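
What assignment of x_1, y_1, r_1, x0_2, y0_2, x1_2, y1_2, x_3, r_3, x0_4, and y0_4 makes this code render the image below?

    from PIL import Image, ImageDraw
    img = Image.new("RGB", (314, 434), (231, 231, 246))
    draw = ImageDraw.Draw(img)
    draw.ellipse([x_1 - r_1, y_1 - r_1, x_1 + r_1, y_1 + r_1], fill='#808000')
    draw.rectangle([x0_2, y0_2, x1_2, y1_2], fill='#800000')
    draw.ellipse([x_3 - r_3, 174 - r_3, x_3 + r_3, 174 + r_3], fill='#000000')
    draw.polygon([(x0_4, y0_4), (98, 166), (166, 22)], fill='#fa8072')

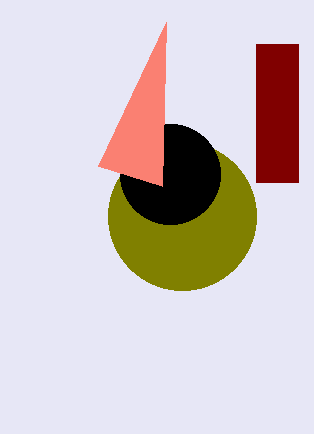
x_1 = 182; y_1 = 216; r_1 = 74; x0_2 = 256; y0_2 = 44; x1_2 = 298; y1_2 = 182; x_3 = 170; r_3 = 50; x0_4 = 162; y0_4 = 186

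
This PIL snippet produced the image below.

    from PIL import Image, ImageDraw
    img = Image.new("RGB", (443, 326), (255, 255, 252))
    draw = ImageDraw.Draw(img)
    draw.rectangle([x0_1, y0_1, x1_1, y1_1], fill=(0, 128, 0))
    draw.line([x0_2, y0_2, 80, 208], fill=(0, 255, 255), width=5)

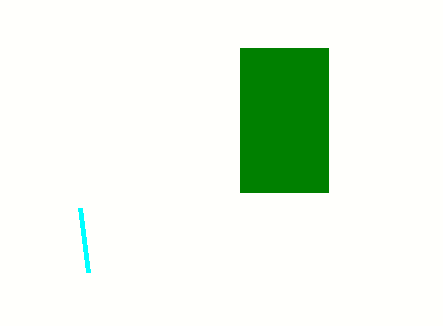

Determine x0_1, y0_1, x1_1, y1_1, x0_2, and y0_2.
x0_1 = 240, y0_1 = 48, x1_1 = 328, y1_1 = 192, x0_2 = 88, y0_2 = 272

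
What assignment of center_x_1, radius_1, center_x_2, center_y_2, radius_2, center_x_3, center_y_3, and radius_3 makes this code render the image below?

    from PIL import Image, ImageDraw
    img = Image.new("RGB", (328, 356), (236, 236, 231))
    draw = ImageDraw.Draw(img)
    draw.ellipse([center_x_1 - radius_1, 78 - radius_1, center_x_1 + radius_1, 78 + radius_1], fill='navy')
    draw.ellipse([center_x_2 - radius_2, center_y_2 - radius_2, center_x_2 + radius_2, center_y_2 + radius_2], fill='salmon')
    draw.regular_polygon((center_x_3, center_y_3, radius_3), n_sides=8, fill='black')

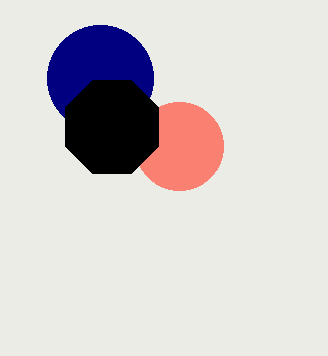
center_x_1 = 100, radius_1 = 53, center_x_2 = 179, center_y_2 = 146, radius_2 = 44, center_x_3 = 112, center_y_3 = 127, radius_3 = 50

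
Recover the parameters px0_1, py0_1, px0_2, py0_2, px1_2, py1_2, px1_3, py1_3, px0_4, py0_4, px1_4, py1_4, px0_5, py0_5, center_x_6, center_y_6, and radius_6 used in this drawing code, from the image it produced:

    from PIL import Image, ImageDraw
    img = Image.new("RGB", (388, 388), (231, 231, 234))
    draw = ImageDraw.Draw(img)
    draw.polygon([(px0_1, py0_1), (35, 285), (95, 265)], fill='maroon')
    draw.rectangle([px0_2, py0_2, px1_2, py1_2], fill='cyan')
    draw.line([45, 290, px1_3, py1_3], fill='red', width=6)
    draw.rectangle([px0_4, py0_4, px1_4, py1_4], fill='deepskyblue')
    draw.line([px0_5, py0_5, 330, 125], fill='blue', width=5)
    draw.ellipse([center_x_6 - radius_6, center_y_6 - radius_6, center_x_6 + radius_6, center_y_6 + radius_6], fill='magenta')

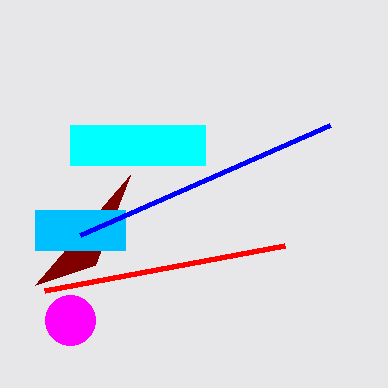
px0_1 = 130
py0_1 = 175
px0_2 = 70
py0_2 = 125
px1_2 = 205
py1_2 = 165
px1_3 = 285
py1_3 = 245
px0_4 = 35
py0_4 = 210
px1_4 = 125
py1_4 = 250
px0_5 = 80
py0_5 = 235
center_x_6 = 70
center_y_6 = 320
radius_6 = 25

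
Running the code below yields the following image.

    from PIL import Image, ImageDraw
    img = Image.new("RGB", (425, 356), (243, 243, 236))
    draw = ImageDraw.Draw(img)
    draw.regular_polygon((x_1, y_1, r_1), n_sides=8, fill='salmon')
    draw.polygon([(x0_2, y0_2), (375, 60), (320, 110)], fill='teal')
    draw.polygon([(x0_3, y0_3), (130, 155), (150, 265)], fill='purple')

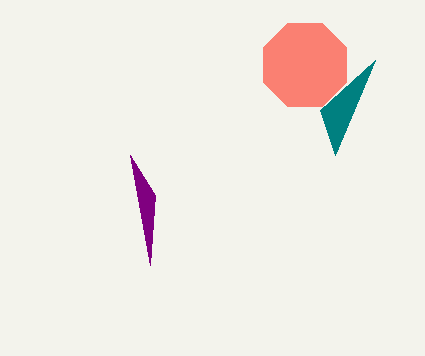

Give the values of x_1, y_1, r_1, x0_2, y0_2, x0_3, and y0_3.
x_1 = 305, y_1 = 65, r_1 = 45, x0_2 = 335, y0_2 = 155, x0_3 = 155, y0_3 = 195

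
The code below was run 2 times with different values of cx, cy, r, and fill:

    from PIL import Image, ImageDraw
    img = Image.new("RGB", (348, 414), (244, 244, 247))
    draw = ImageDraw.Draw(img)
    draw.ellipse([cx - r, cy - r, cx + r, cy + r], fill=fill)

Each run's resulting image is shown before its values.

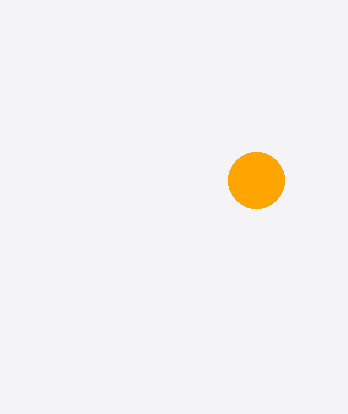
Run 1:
cx = 256; cy = 180; r = 28; fill = 'orange'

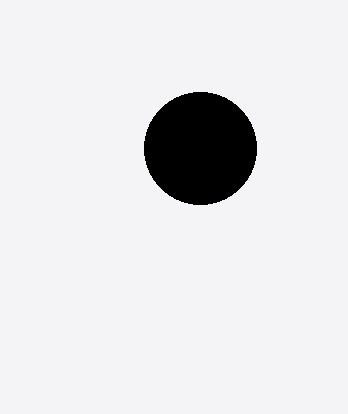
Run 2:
cx = 200
cy = 148
r = 56
fill = 'black'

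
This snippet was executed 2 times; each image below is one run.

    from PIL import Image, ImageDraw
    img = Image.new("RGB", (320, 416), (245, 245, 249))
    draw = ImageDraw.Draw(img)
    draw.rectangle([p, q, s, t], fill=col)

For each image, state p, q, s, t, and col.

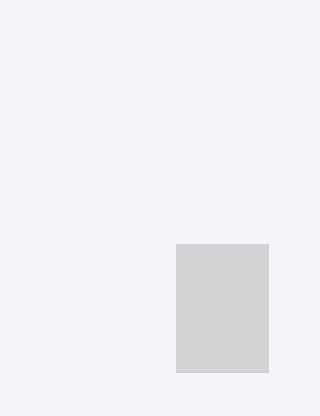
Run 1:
p = 176; q = 244; s = 268; t = 372; col = 'lightgray'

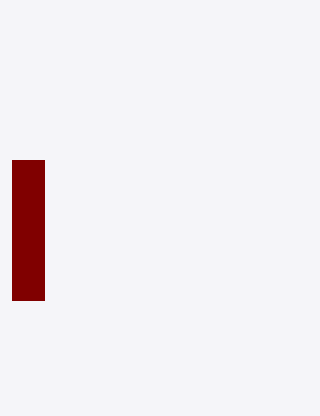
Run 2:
p = 12, q = 160, s = 44, t = 300, col = 'maroon'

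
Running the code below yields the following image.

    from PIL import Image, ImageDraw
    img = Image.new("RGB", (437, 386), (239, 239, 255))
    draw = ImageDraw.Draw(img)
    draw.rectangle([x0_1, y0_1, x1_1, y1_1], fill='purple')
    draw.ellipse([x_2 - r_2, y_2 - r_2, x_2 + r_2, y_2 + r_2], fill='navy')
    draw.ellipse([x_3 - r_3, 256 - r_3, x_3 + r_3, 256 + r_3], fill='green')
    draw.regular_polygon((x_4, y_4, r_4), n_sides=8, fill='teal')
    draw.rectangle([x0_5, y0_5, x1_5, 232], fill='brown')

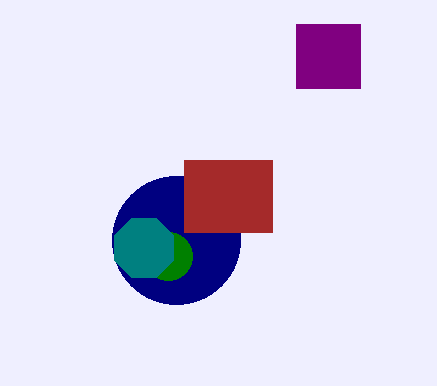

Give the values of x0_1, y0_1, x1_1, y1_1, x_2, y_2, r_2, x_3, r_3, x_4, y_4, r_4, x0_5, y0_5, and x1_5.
x0_1 = 296, y0_1 = 24, x1_1 = 360, y1_1 = 88, x_2 = 176, y_2 = 240, r_2 = 64, x_3 = 168, r_3 = 24, x_4 = 144, y_4 = 248, r_4 = 32, x0_5 = 184, y0_5 = 160, x1_5 = 272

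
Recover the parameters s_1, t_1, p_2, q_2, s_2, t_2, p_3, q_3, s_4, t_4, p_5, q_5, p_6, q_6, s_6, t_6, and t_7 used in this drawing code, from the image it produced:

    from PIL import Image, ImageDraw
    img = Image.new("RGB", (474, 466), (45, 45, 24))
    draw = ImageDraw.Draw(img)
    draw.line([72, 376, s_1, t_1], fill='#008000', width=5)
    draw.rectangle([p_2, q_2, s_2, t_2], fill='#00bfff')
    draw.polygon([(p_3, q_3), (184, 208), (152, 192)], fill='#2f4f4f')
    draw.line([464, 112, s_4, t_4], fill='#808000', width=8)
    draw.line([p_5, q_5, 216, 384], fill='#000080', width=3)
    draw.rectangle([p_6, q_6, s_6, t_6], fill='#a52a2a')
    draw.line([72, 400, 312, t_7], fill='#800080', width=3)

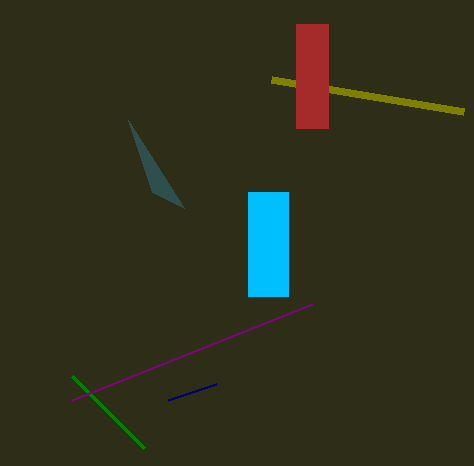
s_1 = 144; t_1 = 448; p_2 = 248; q_2 = 192; s_2 = 288; t_2 = 296; p_3 = 128; q_3 = 120; s_4 = 272; t_4 = 80; p_5 = 168; q_5 = 400; p_6 = 296; q_6 = 24; s_6 = 328; t_6 = 128; t_7 = 304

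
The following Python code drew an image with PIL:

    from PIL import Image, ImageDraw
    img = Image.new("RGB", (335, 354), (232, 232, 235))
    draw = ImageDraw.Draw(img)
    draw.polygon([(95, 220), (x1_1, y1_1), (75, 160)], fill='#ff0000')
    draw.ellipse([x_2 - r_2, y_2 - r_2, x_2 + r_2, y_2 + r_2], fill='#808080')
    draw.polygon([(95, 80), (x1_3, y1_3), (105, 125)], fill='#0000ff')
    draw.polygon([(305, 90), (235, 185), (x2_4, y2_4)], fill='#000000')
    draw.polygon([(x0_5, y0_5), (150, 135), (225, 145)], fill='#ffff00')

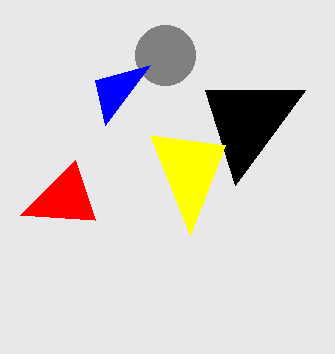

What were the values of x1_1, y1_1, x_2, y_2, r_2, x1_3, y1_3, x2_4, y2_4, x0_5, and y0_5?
x1_1 = 20; y1_1 = 215; x_2 = 165; y_2 = 55; r_2 = 30; x1_3 = 150; y1_3 = 65; x2_4 = 205; y2_4 = 90; x0_5 = 190; y0_5 = 235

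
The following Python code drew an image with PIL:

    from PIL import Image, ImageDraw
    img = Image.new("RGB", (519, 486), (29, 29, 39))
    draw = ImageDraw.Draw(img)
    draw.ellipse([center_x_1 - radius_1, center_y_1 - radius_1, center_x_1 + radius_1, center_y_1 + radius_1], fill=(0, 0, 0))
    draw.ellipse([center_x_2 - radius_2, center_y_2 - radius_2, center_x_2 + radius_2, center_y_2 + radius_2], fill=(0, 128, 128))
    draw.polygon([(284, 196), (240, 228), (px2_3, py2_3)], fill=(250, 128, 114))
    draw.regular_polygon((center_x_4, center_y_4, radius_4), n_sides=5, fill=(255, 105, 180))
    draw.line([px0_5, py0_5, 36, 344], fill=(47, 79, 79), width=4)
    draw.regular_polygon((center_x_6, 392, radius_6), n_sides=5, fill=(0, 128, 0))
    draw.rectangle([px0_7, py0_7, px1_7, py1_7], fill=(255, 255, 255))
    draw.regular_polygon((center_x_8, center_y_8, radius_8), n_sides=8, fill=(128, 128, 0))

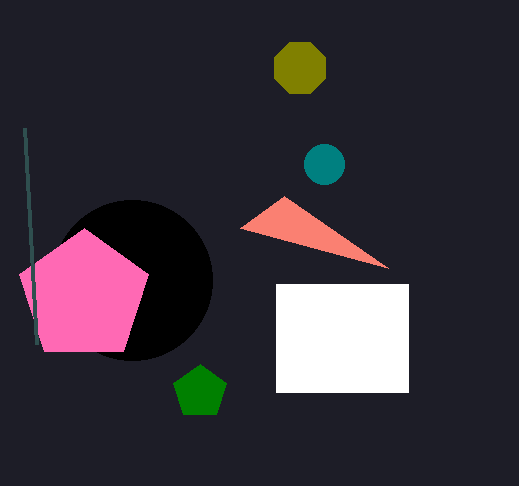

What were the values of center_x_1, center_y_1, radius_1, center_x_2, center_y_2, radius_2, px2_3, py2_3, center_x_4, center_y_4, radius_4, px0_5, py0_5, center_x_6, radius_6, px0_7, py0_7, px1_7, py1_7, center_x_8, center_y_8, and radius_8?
center_x_1 = 132, center_y_1 = 280, radius_1 = 80, center_x_2 = 324, center_y_2 = 164, radius_2 = 20, px2_3 = 388, py2_3 = 268, center_x_4 = 84, center_y_4 = 296, radius_4 = 68, px0_5 = 24, py0_5 = 128, center_x_6 = 200, radius_6 = 28, px0_7 = 276, py0_7 = 284, px1_7 = 408, py1_7 = 392, center_x_8 = 300, center_y_8 = 68, radius_8 = 28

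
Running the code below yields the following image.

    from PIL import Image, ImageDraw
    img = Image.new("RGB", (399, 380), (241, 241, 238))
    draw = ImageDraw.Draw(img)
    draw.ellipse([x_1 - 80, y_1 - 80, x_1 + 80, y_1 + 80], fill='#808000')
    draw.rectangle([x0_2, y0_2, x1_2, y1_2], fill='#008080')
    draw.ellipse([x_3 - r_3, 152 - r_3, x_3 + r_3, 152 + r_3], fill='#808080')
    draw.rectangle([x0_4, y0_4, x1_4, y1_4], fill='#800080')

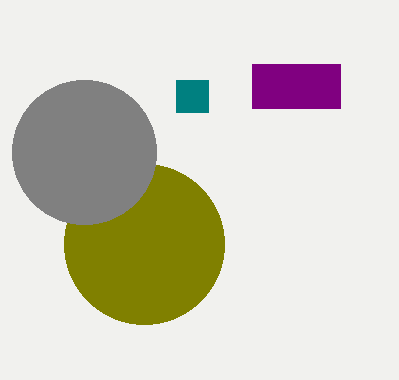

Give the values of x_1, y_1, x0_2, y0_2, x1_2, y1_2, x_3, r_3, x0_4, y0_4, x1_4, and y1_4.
x_1 = 144
y_1 = 244
x0_2 = 176
y0_2 = 80
x1_2 = 208
y1_2 = 112
x_3 = 84
r_3 = 72
x0_4 = 252
y0_4 = 64
x1_4 = 340
y1_4 = 108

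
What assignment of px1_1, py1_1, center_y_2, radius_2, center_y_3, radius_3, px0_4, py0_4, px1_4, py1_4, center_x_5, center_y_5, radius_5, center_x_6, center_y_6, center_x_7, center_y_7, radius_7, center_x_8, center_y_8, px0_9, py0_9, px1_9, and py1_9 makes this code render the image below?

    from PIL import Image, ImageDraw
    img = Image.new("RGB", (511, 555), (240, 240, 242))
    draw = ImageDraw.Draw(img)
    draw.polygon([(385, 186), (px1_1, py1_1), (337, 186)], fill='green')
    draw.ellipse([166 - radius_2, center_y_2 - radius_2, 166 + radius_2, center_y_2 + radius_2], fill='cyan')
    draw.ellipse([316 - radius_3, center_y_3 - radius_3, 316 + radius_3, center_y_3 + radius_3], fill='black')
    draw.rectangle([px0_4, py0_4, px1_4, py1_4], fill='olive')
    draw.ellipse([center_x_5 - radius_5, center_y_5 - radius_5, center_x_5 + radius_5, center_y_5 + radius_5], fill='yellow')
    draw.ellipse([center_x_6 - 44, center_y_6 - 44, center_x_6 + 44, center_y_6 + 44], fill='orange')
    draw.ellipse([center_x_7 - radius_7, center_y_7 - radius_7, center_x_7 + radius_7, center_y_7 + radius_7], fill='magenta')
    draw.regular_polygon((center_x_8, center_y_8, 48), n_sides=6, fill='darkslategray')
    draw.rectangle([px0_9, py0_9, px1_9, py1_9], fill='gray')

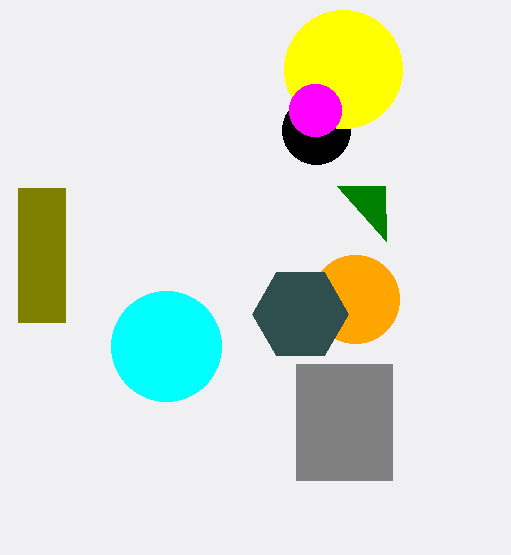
px1_1 = 386; py1_1 = 241; center_y_2 = 346; radius_2 = 55; center_y_3 = 130; radius_3 = 34; px0_4 = 18; py0_4 = 188; px1_4 = 65; py1_4 = 322; center_x_5 = 343; center_y_5 = 69; radius_5 = 59; center_x_6 = 355; center_y_6 = 299; center_x_7 = 315; center_y_7 = 110; radius_7 = 26; center_x_8 = 300; center_y_8 = 314; px0_9 = 296; py0_9 = 364; px1_9 = 392; py1_9 = 480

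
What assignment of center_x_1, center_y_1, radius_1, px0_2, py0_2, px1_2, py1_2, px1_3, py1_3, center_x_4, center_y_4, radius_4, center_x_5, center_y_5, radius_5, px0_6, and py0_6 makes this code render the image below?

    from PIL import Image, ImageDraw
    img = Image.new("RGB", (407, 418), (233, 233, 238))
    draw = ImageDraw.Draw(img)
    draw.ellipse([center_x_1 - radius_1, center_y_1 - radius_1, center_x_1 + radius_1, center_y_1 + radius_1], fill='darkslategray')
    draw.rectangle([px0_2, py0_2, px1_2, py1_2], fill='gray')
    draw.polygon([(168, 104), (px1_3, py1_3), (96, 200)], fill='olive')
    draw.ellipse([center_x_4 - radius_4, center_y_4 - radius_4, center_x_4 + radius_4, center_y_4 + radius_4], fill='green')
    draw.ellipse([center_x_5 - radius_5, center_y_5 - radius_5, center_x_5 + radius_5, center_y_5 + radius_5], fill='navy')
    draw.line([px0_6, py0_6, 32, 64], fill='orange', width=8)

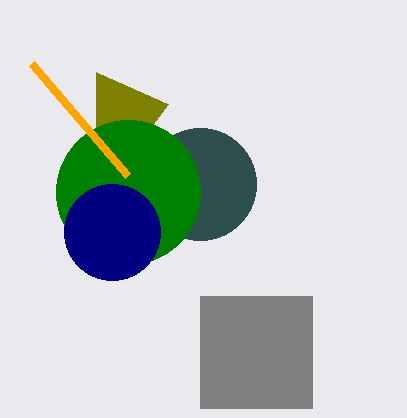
center_x_1 = 200
center_y_1 = 184
radius_1 = 56
px0_2 = 200
py0_2 = 296
px1_2 = 312
py1_2 = 408
px1_3 = 96
py1_3 = 72
center_x_4 = 128
center_y_4 = 192
radius_4 = 72
center_x_5 = 112
center_y_5 = 232
radius_5 = 48
px0_6 = 128
py0_6 = 176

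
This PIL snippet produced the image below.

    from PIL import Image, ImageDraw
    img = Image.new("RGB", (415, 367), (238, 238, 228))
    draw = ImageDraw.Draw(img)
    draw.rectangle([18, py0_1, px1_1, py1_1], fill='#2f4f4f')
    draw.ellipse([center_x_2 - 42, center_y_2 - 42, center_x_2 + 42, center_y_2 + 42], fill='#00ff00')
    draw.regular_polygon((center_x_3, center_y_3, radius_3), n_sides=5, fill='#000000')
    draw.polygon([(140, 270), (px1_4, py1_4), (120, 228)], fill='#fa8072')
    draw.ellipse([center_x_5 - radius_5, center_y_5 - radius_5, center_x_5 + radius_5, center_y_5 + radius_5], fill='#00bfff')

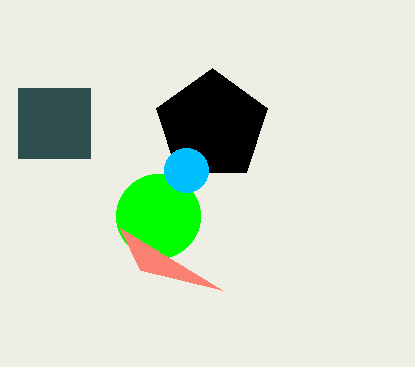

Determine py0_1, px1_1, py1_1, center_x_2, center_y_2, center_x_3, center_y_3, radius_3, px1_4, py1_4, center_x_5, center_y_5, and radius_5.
py0_1 = 88
px1_1 = 90
py1_1 = 158
center_x_2 = 158
center_y_2 = 216
center_x_3 = 212
center_y_3 = 126
radius_3 = 58
px1_4 = 222
py1_4 = 290
center_x_5 = 186
center_y_5 = 170
radius_5 = 22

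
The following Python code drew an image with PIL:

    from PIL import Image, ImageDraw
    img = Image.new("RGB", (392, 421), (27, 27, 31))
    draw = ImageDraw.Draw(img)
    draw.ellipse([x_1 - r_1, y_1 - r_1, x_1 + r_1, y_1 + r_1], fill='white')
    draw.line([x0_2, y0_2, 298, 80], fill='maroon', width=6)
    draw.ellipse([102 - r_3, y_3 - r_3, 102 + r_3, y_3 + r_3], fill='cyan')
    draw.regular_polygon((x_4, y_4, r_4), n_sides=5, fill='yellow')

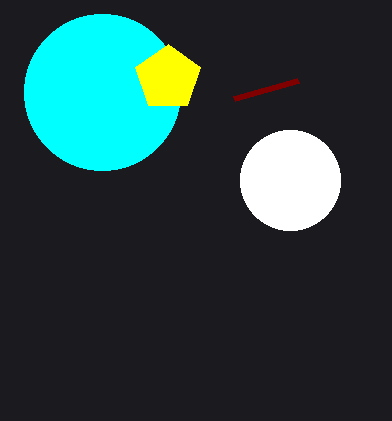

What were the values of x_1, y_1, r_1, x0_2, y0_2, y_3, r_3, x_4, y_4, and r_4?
x_1 = 290; y_1 = 180; r_1 = 50; x0_2 = 234; y0_2 = 98; y_3 = 92; r_3 = 78; x_4 = 168; y_4 = 78; r_4 = 34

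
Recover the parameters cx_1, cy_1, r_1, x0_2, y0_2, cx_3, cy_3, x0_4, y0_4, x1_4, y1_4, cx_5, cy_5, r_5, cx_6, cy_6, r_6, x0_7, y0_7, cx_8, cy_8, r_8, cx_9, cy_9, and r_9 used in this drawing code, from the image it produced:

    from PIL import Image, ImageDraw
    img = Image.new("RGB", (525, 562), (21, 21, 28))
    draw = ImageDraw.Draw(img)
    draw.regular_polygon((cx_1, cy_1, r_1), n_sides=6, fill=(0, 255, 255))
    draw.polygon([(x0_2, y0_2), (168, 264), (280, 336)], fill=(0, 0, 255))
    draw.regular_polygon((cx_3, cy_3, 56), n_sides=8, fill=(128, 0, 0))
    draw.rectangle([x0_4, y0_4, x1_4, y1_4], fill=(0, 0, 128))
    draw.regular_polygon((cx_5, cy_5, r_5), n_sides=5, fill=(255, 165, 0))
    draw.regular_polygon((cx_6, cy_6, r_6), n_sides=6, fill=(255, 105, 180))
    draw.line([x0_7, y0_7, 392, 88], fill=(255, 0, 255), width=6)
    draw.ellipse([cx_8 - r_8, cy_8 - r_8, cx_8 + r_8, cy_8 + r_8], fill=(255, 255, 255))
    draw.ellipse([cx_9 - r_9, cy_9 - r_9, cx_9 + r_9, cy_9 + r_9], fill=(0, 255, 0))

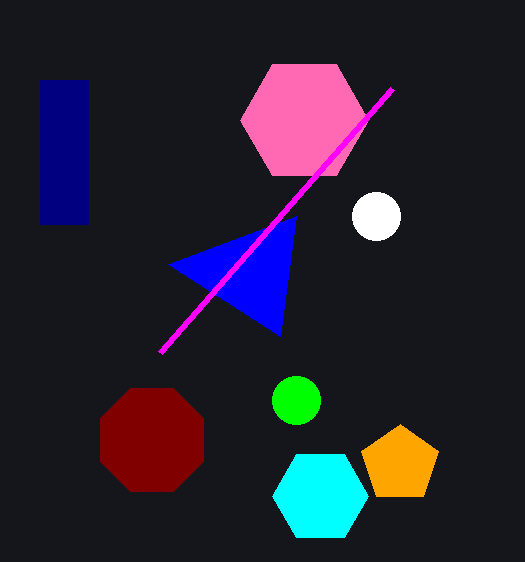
cx_1 = 320, cy_1 = 496, r_1 = 48, x0_2 = 296, y0_2 = 216, cx_3 = 152, cy_3 = 440, x0_4 = 40, y0_4 = 80, x1_4 = 88, y1_4 = 224, cx_5 = 400, cy_5 = 464, r_5 = 40, cx_6 = 304, cy_6 = 120, r_6 = 64, x0_7 = 160, y0_7 = 352, cx_8 = 376, cy_8 = 216, r_8 = 24, cx_9 = 296, cy_9 = 400, r_9 = 24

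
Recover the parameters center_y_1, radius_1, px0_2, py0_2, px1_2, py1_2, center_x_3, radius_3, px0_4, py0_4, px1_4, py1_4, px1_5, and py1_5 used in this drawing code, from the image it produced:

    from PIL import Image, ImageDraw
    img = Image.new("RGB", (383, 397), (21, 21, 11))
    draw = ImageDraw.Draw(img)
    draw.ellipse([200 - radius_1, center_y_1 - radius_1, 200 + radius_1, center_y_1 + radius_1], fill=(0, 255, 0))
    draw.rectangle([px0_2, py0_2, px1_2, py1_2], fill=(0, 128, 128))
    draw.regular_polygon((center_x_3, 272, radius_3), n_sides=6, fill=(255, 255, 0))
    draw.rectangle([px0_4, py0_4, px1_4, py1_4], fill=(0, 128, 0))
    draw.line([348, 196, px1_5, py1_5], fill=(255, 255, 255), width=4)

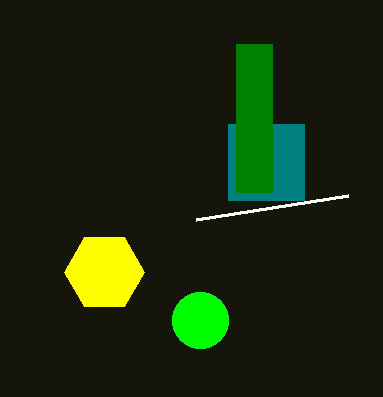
center_y_1 = 320; radius_1 = 28; px0_2 = 228; py0_2 = 124; px1_2 = 304; py1_2 = 200; center_x_3 = 104; radius_3 = 40; px0_4 = 236; py0_4 = 44; px1_4 = 272; py1_4 = 192; px1_5 = 196; py1_5 = 220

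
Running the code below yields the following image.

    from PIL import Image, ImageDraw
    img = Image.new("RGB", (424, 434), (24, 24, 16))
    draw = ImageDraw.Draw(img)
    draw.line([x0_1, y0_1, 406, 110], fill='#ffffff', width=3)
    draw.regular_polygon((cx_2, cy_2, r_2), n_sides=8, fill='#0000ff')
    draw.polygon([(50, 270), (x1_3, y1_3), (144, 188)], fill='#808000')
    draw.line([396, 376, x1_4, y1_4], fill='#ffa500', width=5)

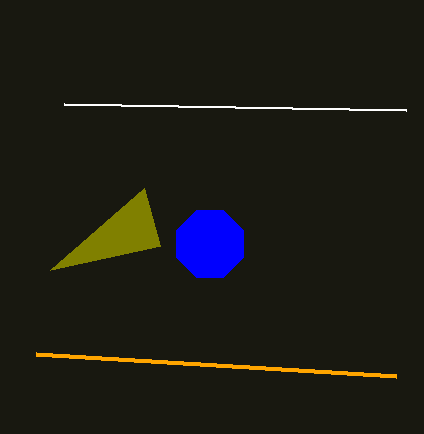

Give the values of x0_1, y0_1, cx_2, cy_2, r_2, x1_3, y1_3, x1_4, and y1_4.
x0_1 = 64, y0_1 = 104, cx_2 = 210, cy_2 = 244, r_2 = 36, x1_3 = 160, y1_3 = 246, x1_4 = 36, y1_4 = 354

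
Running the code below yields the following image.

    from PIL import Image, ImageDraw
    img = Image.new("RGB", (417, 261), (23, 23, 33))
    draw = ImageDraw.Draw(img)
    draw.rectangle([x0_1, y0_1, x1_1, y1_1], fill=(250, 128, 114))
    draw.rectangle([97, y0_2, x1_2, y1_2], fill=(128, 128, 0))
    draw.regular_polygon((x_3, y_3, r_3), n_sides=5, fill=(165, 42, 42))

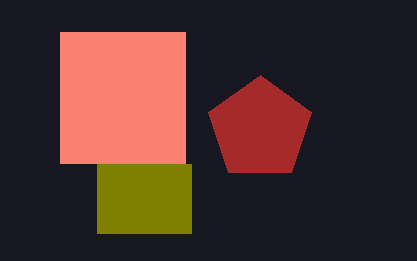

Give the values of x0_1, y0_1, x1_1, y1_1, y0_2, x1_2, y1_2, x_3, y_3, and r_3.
x0_1 = 60
y0_1 = 32
x1_1 = 185
y1_1 = 163
y0_2 = 164
x1_2 = 191
y1_2 = 233
x_3 = 260
y_3 = 129
r_3 = 54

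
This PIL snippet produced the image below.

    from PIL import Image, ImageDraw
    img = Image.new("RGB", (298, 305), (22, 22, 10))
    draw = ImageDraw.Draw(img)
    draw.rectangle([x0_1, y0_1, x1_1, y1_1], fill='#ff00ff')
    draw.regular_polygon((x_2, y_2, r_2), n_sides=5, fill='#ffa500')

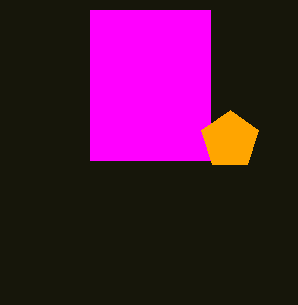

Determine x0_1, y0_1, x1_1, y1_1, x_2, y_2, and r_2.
x0_1 = 90; y0_1 = 10; x1_1 = 210; y1_1 = 160; x_2 = 230; y_2 = 140; r_2 = 30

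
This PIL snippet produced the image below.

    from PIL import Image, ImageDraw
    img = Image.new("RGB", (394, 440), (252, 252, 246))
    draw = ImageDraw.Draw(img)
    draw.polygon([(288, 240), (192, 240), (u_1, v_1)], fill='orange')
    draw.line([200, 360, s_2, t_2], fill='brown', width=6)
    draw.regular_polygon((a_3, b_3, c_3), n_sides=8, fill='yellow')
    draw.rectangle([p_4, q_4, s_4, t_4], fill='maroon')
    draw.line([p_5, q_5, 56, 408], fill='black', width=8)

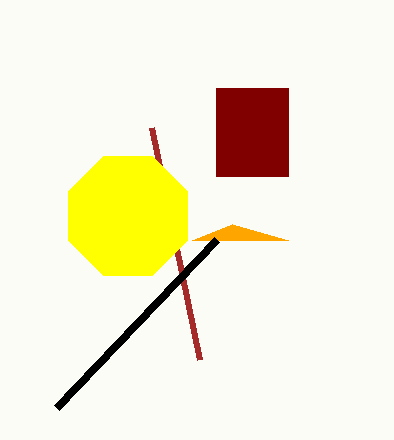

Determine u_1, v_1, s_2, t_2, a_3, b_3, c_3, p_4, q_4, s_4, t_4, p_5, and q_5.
u_1 = 232, v_1 = 224, s_2 = 152, t_2 = 128, a_3 = 128, b_3 = 216, c_3 = 64, p_4 = 216, q_4 = 88, s_4 = 288, t_4 = 176, p_5 = 216, q_5 = 240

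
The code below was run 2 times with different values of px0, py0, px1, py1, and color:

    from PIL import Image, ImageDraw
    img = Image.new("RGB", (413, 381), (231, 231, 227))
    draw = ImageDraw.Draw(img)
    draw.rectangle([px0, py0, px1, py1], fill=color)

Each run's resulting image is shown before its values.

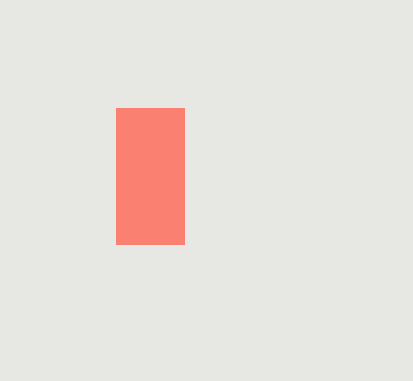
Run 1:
px0 = 116, py0 = 108, px1 = 184, py1 = 244, color = 'salmon'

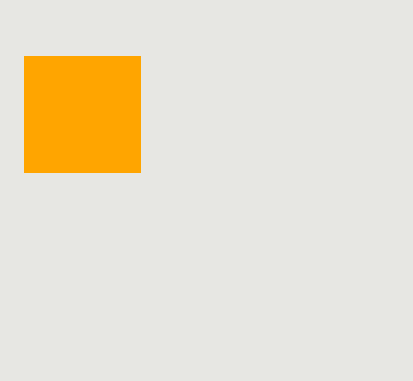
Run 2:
px0 = 24, py0 = 56, px1 = 140, py1 = 172, color = 'orange'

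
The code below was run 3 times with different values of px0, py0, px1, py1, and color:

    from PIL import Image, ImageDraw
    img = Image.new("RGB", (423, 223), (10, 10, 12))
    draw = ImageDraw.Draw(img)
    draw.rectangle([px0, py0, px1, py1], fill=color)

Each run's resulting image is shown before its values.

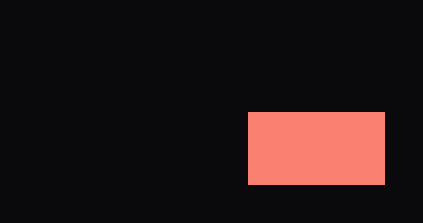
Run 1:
px0 = 248; py0 = 112; px1 = 384; py1 = 184; color = 'salmon'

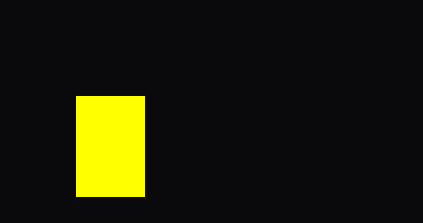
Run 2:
px0 = 76; py0 = 96; px1 = 144; py1 = 196; color = 'yellow'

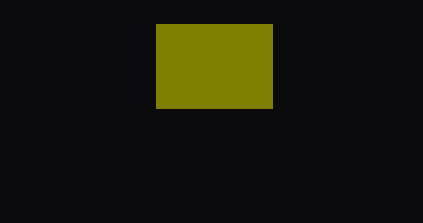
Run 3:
px0 = 156
py0 = 24
px1 = 272
py1 = 108
color = 'olive'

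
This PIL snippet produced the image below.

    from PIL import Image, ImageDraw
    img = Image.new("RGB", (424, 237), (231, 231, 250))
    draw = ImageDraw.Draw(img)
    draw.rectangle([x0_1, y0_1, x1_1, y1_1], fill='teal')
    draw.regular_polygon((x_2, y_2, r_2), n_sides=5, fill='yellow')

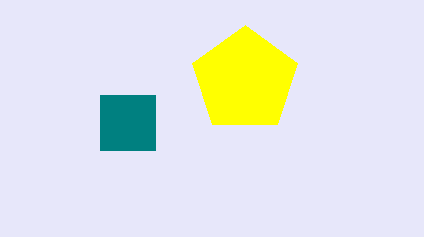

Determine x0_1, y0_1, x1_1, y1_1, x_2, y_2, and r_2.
x0_1 = 100, y0_1 = 95, x1_1 = 155, y1_1 = 150, x_2 = 245, y_2 = 80, r_2 = 55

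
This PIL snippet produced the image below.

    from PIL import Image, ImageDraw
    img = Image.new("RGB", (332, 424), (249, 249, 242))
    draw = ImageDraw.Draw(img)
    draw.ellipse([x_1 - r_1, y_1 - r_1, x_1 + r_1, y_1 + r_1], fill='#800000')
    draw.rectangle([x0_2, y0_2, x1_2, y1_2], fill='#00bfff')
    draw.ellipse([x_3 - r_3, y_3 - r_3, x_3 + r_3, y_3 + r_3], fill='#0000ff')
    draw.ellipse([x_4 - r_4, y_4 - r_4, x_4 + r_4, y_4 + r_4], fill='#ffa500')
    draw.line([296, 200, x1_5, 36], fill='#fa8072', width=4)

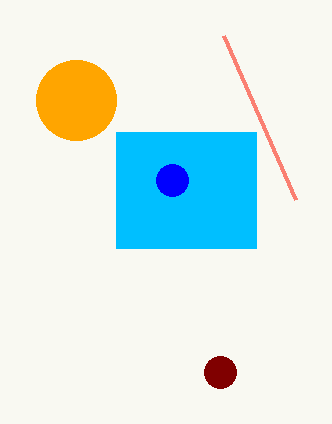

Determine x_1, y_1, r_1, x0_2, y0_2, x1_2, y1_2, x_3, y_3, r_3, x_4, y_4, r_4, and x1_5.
x_1 = 220, y_1 = 372, r_1 = 16, x0_2 = 116, y0_2 = 132, x1_2 = 256, y1_2 = 248, x_3 = 172, y_3 = 180, r_3 = 16, x_4 = 76, y_4 = 100, r_4 = 40, x1_5 = 224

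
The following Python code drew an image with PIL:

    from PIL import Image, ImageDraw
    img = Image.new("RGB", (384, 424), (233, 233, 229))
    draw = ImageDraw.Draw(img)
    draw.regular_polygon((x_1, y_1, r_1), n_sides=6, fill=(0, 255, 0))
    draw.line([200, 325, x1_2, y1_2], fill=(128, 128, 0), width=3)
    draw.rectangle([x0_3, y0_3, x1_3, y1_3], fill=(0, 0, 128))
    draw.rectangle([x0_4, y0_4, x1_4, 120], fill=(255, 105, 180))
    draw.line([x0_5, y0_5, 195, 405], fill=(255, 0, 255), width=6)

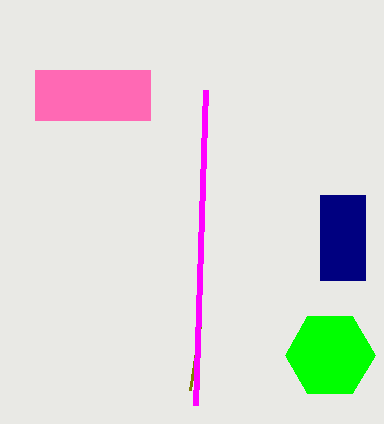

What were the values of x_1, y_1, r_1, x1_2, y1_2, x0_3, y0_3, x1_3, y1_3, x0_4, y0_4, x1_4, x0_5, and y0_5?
x_1 = 330
y_1 = 355
r_1 = 45
x1_2 = 190
y1_2 = 390
x0_3 = 320
y0_3 = 195
x1_3 = 365
y1_3 = 280
x0_4 = 35
y0_4 = 70
x1_4 = 150
x0_5 = 205
y0_5 = 90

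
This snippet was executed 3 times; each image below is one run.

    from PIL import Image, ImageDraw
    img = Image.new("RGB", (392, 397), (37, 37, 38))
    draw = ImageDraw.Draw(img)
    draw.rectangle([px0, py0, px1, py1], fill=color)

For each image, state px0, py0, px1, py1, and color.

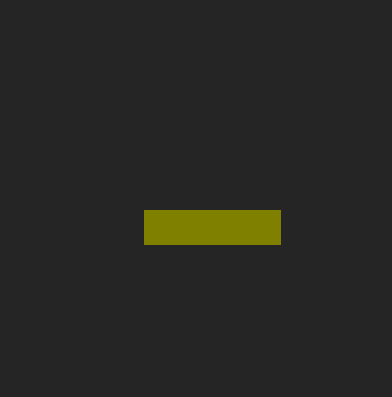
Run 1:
px0 = 144; py0 = 210; px1 = 280; py1 = 244; color = 'olive'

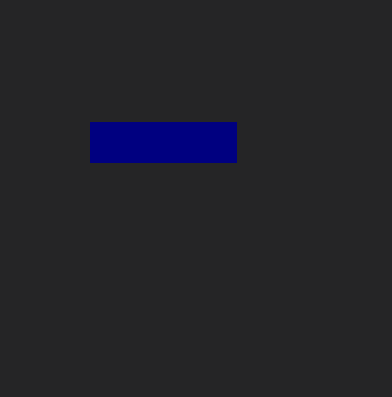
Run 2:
px0 = 90
py0 = 122
px1 = 236
py1 = 162
color = 'navy'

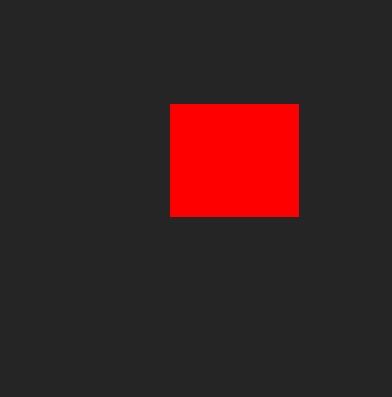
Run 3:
px0 = 170, py0 = 104, px1 = 298, py1 = 216, color = 'red'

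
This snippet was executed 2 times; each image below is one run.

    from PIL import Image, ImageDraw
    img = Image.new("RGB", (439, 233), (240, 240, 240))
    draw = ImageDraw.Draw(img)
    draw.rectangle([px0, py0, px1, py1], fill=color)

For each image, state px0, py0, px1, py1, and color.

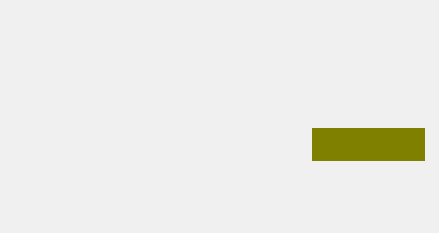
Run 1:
px0 = 312, py0 = 128, px1 = 424, py1 = 160, color = 'olive'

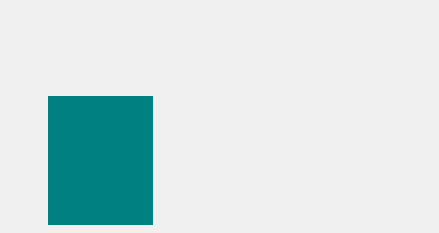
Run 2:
px0 = 48, py0 = 96, px1 = 152, py1 = 224, color = 'teal'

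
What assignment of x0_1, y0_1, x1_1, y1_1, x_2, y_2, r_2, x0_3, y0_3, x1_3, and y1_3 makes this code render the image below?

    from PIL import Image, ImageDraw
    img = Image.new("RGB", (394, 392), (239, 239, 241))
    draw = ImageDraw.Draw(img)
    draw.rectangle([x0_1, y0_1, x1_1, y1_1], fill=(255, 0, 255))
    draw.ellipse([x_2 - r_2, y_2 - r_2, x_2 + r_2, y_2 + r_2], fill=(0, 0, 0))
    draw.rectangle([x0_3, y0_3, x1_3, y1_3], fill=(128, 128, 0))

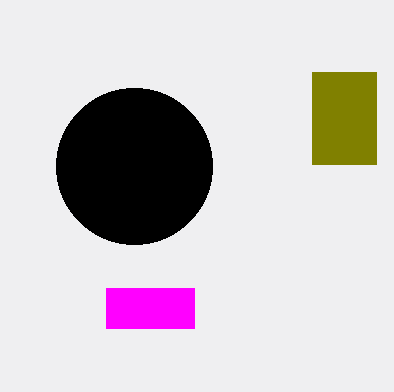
x0_1 = 106; y0_1 = 288; x1_1 = 194; y1_1 = 328; x_2 = 134; y_2 = 166; r_2 = 78; x0_3 = 312; y0_3 = 72; x1_3 = 376; y1_3 = 164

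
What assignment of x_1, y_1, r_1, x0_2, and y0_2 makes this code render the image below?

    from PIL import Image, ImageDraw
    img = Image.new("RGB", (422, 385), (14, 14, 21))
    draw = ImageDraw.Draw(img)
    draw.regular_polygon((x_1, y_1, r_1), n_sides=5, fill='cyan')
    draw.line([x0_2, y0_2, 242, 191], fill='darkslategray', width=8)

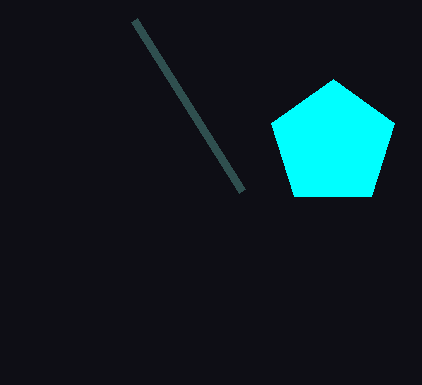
x_1 = 333, y_1 = 144, r_1 = 65, x0_2 = 134, y0_2 = 20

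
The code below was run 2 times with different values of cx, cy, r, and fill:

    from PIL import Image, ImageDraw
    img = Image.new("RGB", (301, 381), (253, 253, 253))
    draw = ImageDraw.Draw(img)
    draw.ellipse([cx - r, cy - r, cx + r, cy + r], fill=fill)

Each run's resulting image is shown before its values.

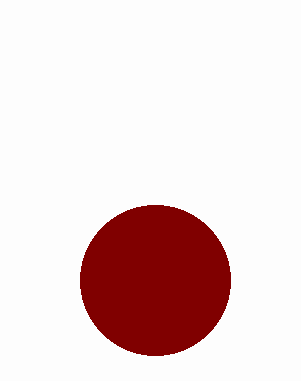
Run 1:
cx = 155
cy = 280
r = 75
fill = 'maroon'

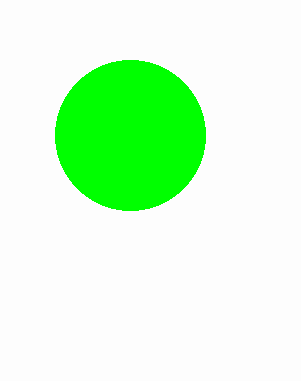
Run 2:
cx = 130
cy = 135
r = 75
fill = 'lime'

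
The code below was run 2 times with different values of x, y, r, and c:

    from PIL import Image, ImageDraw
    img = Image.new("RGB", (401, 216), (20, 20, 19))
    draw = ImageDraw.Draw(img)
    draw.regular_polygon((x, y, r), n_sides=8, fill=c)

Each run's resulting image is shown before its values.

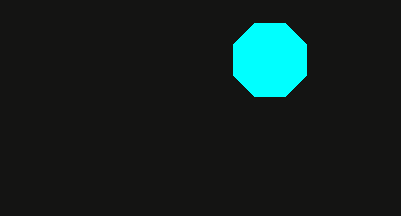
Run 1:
x = 270, y = 60, r = 40, c = 'cyan'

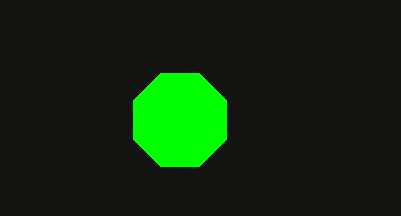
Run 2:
x = 180
y = 120
r = 50
c = 'lime'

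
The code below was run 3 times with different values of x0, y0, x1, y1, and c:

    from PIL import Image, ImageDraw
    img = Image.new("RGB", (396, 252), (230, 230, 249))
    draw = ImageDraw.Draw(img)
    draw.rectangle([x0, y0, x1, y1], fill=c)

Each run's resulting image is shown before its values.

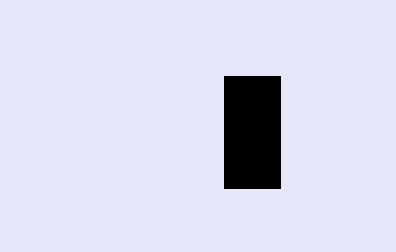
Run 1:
x0 = 224, y0 = 76, x1 = 280, y1 = 188, c = 'black'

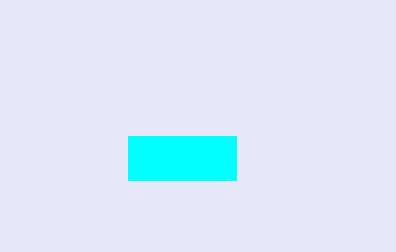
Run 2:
x0 = 128
y0 = 136
x1 = 236
y1 = 180
c = 'cyan'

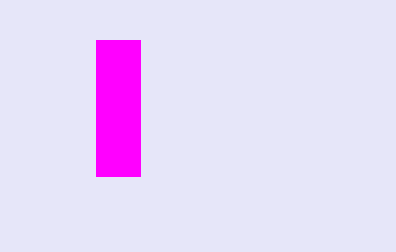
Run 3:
x0 = 96
y0 = 40
x1 = 140
y1 = 176
c = 'magenta'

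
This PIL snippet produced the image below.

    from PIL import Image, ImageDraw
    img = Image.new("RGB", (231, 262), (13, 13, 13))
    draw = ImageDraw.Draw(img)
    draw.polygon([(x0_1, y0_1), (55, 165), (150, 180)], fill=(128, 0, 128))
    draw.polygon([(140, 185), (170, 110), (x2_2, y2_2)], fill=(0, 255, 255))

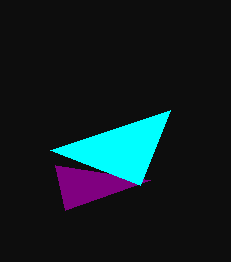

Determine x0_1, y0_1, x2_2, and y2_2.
x0_1 = 65
y0_1 = 210
x2_2 = 50
y2_2 = 150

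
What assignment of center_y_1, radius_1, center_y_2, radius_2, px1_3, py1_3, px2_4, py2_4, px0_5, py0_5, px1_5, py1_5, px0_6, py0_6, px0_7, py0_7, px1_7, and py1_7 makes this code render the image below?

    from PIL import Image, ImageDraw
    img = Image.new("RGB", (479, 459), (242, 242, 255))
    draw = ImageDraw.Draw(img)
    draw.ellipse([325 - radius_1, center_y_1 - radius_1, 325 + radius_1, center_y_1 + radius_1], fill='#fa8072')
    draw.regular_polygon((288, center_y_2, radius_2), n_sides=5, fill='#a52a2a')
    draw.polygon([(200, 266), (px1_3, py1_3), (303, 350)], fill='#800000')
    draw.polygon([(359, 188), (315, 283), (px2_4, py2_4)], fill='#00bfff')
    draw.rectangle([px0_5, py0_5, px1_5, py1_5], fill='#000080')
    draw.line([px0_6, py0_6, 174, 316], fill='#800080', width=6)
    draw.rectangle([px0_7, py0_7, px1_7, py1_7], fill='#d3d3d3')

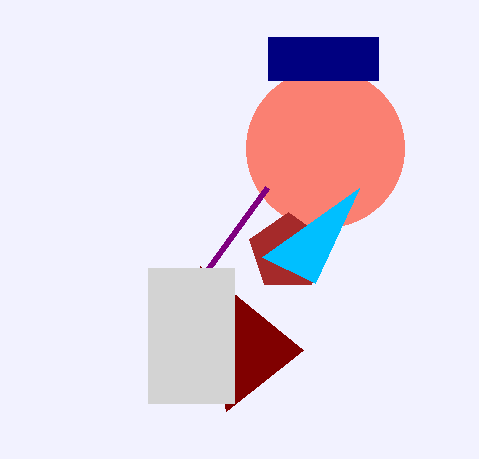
center_y_1 = 148, radius_1 = 79, center_y_2 = 252, radius_2 = 40, px1_3 = 226, py1_3 = 411, px2_4 = 262, py2_4 = 257, px0_5 = 268, py0_5 = 37, px1_5 = 378, py1_5 = 80, px0_6 = 267, py0_6 = 188, px0_7 = 148, py0_7 = 268, px1_7 = 234, py1_7 = 403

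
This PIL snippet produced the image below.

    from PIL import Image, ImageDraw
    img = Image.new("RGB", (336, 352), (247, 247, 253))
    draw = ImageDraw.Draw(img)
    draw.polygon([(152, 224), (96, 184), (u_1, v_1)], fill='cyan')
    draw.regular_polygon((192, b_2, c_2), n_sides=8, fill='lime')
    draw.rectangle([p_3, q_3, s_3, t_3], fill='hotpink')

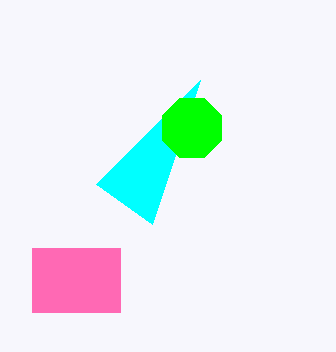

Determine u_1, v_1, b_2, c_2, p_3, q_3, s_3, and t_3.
u_1 = 200
v_1 = 80
b_2 = 128
c_2 = 32
p_3 = 32
q_3 = 248
s_3 = 120
t_3 = 312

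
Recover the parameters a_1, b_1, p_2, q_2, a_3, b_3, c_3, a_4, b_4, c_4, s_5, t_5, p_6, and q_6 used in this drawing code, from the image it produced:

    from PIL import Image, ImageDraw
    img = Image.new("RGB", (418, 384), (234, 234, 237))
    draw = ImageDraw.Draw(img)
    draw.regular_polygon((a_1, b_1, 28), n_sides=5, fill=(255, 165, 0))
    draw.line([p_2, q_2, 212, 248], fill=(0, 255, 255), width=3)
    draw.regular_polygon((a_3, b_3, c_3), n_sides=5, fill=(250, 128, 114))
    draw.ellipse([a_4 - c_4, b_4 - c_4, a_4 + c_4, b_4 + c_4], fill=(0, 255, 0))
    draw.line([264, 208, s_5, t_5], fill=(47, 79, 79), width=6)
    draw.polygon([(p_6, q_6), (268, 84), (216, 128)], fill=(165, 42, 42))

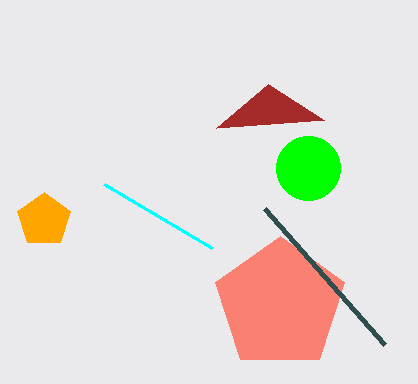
a_1 = 44, b_1 = 220, p_2 = 104, q_2 = 184, a_3 = 280, b_3 = 304, c_3 = 68, a_4 = 308, b_4 = 168, c_4 = 32, s_5 = 384, t_5 = 344, p_6 = 324, q_6 = 120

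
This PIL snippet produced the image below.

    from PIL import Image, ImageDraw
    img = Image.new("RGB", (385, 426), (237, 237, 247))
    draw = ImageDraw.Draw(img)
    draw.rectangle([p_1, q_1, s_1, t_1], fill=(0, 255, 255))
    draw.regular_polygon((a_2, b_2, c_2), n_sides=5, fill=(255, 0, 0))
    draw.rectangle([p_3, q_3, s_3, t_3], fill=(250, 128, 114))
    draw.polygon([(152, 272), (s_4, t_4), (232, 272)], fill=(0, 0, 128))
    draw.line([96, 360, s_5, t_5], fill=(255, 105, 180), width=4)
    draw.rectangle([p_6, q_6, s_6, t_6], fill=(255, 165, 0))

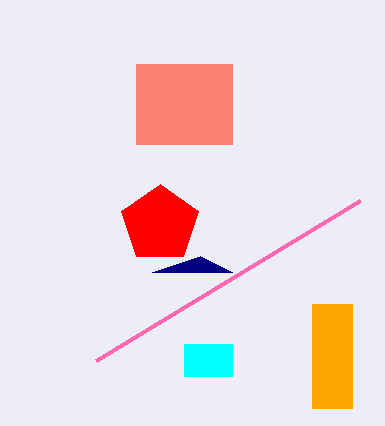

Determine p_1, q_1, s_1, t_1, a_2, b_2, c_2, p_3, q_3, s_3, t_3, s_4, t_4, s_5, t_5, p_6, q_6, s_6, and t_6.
p_1 = 184
q_1 = 344
s_1 = 232
t_1 = 376
a_2 = 160
b_2 = 224
c_2 = 40
p_3 = 136
q_3 = 64
s_3 = 232
t_3 = 144
s_4 = 200
t_4 = 256
s_5 = 360
t_5 = 200
p_6 = 312
q_6 = 304
s_6 = 352
t_6 = 408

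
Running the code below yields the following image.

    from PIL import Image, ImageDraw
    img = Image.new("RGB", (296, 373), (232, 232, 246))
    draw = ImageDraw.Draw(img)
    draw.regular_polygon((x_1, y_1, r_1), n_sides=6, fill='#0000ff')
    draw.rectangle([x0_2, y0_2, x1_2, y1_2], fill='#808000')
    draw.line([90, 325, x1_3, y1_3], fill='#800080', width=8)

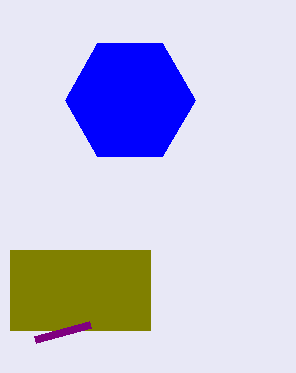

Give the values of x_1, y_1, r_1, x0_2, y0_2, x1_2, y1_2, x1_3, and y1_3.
x_1 = 130
y_1 = 100
r_1 = 65
x0_2 = 10
y0_2 = 250
x1_2 = 150
y1_2 = 330
x1_3 = 35
y1_3 = 340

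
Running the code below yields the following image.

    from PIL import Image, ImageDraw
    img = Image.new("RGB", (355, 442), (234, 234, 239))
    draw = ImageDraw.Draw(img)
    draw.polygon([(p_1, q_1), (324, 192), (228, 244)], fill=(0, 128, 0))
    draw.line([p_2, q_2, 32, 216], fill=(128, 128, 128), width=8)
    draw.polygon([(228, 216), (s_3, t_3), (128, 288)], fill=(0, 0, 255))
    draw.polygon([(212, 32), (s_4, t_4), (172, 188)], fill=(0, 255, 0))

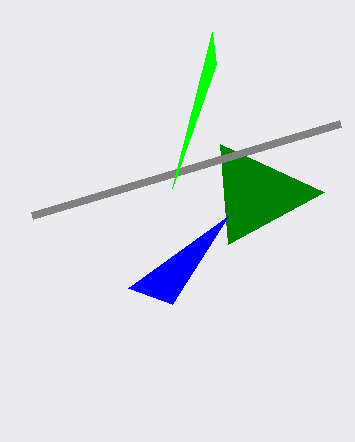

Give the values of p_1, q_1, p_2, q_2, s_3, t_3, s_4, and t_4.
p_1 = 220
q_1 = 144
p_2 = 340
q_2 = 124
s_3 = 172
t_3 = 304
s_4 = 216
t_4 = 64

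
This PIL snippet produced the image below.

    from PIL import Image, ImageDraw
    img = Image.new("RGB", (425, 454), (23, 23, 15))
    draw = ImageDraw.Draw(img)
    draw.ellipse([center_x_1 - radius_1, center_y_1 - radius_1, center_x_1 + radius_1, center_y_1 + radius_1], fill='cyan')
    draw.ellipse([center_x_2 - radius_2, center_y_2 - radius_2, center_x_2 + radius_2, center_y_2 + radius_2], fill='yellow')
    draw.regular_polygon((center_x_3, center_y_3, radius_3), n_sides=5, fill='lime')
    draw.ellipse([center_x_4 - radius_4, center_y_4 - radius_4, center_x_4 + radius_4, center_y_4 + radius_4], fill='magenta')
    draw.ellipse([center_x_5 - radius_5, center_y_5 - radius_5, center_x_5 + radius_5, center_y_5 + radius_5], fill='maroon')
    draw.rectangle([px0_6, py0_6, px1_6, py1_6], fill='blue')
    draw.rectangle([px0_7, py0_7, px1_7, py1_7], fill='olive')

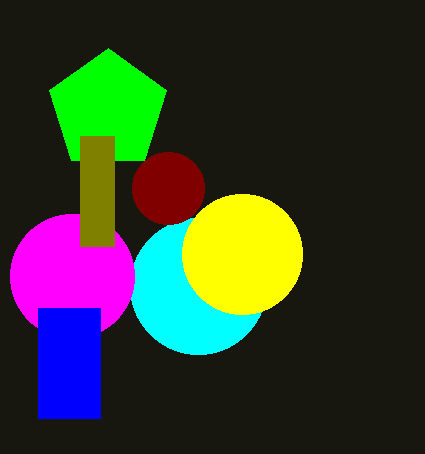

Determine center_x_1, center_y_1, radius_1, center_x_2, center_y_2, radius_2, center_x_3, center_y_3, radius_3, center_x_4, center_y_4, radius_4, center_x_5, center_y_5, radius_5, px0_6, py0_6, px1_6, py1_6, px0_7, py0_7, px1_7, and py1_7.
center_x_1 = 198, center_y_1 = 286, radius_1 = 68, center_x_2 = 242, center_y_2 = 254, radius_2 = 60, center_x_3 = 108, center_y_3 = 110, radius_3 = 62, center_x_4 = 72, center_y_4 = 276, radius_4 = 62, center_x_5 = 168, center_y_5 = 188, radius_5 = 36, px0_6 = 38, py0_6 = 308, px1_6 = 100, py1_6 = 418, px0_7 = 80, py0_7 = 136, px1_7 = 114, py1_7 = 246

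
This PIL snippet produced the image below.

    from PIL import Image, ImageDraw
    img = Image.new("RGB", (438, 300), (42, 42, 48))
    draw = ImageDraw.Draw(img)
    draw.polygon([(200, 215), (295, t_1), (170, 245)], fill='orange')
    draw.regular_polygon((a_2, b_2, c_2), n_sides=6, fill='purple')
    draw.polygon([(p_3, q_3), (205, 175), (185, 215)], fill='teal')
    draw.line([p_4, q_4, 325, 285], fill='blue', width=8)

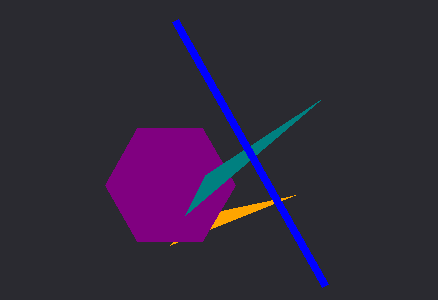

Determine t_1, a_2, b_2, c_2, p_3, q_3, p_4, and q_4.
t_1 = 195, a_2 = 170, b_2 = 185, c_2 = 65, p_3 = 320, q_3 = 100, p_4 = 175, q_4 = 20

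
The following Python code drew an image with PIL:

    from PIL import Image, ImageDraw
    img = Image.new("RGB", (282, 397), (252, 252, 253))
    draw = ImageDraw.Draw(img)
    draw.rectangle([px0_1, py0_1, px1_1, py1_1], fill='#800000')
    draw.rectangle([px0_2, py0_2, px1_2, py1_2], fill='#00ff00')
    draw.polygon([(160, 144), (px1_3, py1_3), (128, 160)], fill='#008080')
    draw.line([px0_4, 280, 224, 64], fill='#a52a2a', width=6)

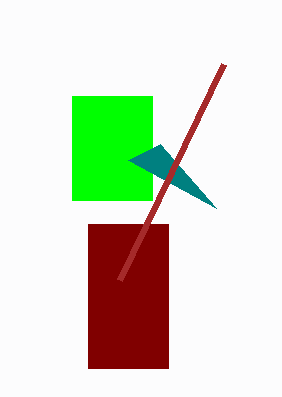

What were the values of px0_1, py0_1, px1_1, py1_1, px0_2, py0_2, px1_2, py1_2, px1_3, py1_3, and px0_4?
px0_1 = 88, py0_1 = 224, px1_1 = 168, py1_1 = 368, px0_2 = 72, py0_2 = 96, px1_2 = 152, py1_2 = 200, px1_3 = 216, py1_3 = 208, px0_4 = 120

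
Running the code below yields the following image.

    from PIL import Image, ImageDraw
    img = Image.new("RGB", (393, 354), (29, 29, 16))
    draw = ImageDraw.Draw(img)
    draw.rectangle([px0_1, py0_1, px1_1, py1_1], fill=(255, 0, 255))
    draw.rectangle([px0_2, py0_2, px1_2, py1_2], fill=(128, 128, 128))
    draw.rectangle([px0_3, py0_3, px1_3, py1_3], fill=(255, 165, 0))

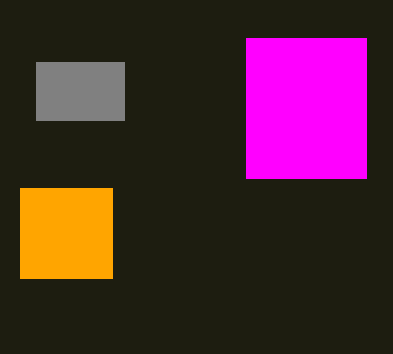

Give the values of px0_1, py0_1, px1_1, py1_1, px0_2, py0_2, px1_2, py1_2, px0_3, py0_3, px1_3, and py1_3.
px0_1 = 246, py0_1 = 38, px1_1 = 366, py1_1 = 178, px0_2 = 36, py0_2 = 62, px1_2 = 124, py1_2 = 120, px0_3 = 20, py0_3 = 188, px1_3 = 112, py1_3 = 278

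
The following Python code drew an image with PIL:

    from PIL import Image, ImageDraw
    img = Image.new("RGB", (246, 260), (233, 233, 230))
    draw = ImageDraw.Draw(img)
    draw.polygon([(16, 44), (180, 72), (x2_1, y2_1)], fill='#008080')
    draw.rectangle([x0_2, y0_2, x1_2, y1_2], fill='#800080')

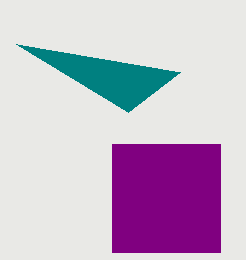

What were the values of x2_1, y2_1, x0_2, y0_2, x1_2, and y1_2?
x2_1 = 128, y2_1 = 112, x0_2 = 112, y0_2 = 144, x1_2 = 220, y1_2 = 252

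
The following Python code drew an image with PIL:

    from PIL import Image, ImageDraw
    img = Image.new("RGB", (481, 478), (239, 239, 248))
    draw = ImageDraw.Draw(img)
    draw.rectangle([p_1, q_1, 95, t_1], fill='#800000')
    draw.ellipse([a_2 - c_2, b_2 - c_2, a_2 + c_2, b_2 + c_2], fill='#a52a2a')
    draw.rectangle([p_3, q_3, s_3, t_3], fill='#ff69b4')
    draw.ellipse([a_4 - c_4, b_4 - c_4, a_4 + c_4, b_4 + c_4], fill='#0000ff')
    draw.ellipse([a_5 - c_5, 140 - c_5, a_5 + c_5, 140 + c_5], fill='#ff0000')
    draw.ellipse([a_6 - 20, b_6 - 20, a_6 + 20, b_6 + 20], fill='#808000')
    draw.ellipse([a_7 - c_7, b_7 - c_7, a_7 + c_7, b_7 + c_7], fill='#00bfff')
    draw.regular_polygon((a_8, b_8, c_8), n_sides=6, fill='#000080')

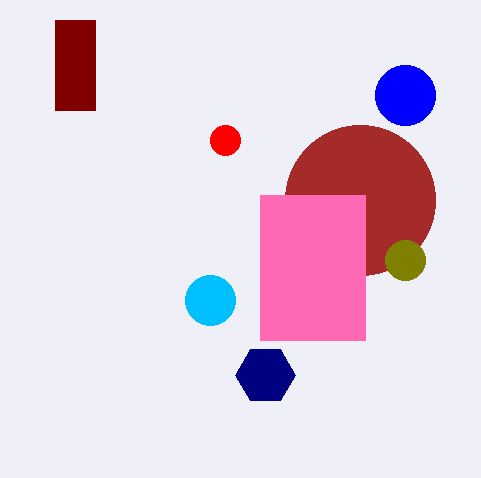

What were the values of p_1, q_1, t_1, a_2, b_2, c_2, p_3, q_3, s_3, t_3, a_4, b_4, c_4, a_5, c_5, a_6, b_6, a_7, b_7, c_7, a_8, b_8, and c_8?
p_1 = 55; q_1 = 20; t_1 = 110; a_2 = 360; b_2 = 200; c_2 = 75; p_3 = 260; q_3 = 195; s_3 = 365; t_3 = 340; a_4 = 405; b_4 = 95; c_4 = 30; a_5 = 225; c_5 = 15; a_6 = 405; b_6 = 260; a_7 = 210; b_7 = 300; c_7 = 25; a_8 = 265; b_8 = 375; c_8 = 30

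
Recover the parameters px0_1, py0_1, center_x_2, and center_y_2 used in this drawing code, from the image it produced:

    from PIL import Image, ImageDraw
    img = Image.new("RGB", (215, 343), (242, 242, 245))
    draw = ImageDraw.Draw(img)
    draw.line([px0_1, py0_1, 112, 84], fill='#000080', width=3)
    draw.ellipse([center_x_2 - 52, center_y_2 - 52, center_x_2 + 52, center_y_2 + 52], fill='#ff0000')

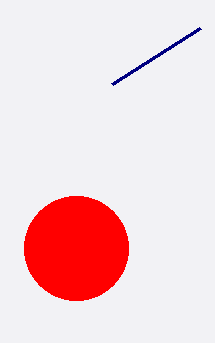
px0_1 = 200; py0_1 = 28; center_x_2 = 76; center_y_2 = 248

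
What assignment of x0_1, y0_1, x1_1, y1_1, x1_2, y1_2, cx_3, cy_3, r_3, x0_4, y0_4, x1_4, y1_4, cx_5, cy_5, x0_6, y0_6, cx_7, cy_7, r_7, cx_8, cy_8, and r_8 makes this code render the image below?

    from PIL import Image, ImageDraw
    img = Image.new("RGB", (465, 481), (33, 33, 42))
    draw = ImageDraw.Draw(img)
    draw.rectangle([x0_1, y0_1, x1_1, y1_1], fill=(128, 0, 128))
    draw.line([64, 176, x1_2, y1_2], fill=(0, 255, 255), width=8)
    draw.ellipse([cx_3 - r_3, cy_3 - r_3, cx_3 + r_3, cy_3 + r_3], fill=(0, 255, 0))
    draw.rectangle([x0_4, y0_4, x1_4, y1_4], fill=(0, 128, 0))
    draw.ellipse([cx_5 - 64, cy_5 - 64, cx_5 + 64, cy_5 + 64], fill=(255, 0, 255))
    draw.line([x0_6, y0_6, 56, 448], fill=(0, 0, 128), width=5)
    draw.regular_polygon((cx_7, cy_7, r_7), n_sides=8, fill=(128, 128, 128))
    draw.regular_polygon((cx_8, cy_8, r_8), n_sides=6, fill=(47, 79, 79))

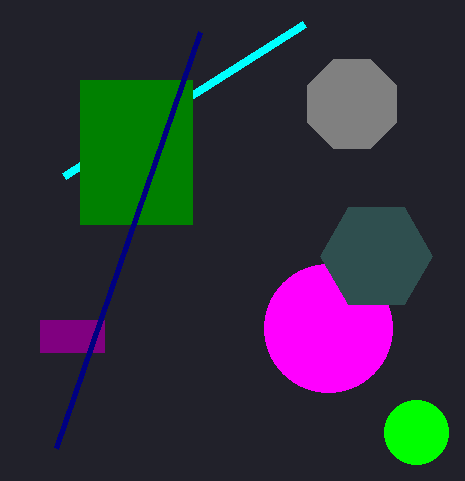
x0_1 = 40; y0_1 = 320; x1_1 = 104; y1_1 = 352; x1_2 = 304; y1_2 = 24; cx_3 = 416; cy_3 = 432; r_3 = 32; x0_4 = 80; y0_4 = 80; x1_4 = 192; y1_4 = 224; cx_5 = 328; cy_5 = 328; x0_6 = 200; y0_6 = 32; cx_7 = 352; cy_7 = 104; r_7 = 48; cx_8 = 376; cy_8 = 256; r_8 = 56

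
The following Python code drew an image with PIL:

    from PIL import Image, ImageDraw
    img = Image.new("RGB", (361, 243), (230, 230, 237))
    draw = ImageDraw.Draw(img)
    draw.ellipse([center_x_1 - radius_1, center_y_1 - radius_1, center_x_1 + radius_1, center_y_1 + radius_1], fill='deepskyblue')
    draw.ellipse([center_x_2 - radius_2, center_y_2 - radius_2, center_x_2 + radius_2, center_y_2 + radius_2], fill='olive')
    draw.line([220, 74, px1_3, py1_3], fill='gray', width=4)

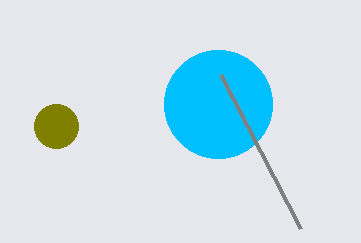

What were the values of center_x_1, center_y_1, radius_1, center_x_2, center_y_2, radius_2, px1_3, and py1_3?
center_x_1 = 218; center_y_1 = 104; radius_1 = 54; center_x_2 = 56; center_y_2 = 126; radius_2 = 22; px1_3 = 300; py1_3 = 228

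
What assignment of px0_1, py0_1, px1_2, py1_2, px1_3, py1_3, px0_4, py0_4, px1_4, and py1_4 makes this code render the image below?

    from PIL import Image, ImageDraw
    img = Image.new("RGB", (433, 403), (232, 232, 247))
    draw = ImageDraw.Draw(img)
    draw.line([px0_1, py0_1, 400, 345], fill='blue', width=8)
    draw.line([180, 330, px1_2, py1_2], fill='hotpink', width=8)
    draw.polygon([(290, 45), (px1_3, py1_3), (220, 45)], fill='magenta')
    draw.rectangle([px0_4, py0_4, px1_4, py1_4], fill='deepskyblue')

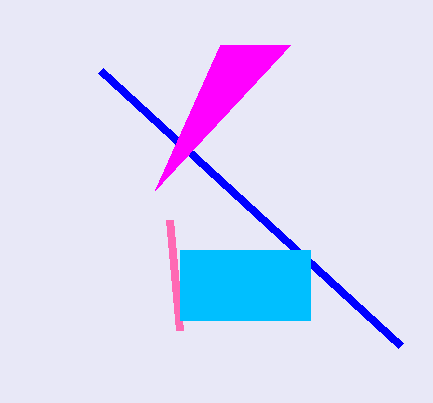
px0_1 = 100; py0_1 = 70; px1_2 = 170; py1_2 = 220; px1_3 = 155; py1_3 = 190; px0_4 = 180; py0_4 = 250; px1_4 = 310; py1_4 = 320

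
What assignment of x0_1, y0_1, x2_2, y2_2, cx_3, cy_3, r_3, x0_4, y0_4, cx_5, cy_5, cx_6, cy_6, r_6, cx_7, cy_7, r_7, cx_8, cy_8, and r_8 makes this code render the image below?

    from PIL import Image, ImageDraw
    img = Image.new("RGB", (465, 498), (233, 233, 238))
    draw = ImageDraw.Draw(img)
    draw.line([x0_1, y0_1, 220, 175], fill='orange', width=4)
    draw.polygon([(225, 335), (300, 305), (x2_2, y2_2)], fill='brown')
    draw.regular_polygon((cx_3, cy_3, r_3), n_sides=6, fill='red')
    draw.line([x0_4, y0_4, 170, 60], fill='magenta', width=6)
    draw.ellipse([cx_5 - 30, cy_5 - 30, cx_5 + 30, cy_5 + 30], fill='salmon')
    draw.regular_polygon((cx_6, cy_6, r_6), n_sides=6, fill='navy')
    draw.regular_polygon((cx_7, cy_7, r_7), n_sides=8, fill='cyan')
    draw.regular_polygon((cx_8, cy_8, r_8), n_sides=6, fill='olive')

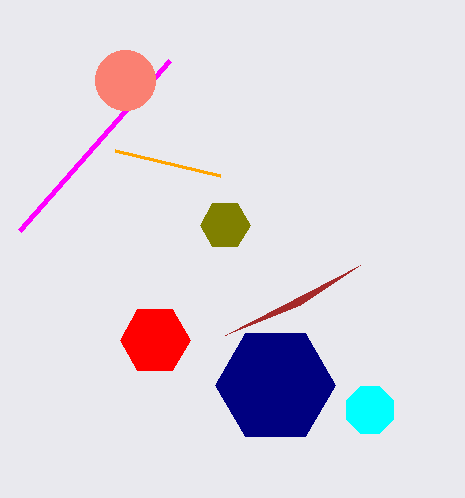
x0_1 = 115; y0_1 = 150; x2_2 = 360; y2_2 = 265; cx_3 = 155; cy_3 = 340; r_3 = 35; x0_4 = 20; y0_4 = 230; cx_5 = 125; cy_5 = 80; cx_6 = 275; cy_6 = 385; r_6 = 60; cx_7 = 370; cy_7 = 410; r_7 = 25; cx_8 = 225; cy_8 = 225; r_8 = 25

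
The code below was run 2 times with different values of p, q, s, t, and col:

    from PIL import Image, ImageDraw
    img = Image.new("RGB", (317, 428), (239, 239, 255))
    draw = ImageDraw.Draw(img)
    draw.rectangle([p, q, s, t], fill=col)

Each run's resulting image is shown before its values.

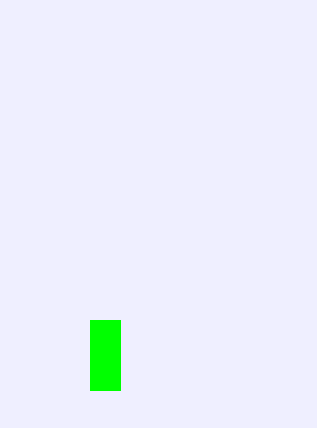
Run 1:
p = 90
q = 320
s = 120
t = 390
col = 'lime'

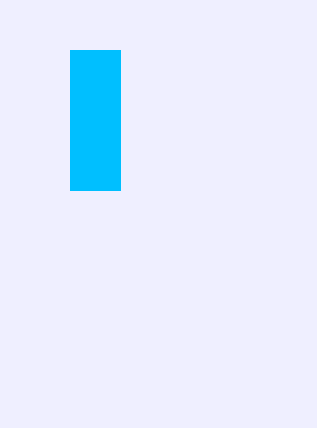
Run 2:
p = 70; q = 50; s = 120; t = 190; col = 'deepskyblue'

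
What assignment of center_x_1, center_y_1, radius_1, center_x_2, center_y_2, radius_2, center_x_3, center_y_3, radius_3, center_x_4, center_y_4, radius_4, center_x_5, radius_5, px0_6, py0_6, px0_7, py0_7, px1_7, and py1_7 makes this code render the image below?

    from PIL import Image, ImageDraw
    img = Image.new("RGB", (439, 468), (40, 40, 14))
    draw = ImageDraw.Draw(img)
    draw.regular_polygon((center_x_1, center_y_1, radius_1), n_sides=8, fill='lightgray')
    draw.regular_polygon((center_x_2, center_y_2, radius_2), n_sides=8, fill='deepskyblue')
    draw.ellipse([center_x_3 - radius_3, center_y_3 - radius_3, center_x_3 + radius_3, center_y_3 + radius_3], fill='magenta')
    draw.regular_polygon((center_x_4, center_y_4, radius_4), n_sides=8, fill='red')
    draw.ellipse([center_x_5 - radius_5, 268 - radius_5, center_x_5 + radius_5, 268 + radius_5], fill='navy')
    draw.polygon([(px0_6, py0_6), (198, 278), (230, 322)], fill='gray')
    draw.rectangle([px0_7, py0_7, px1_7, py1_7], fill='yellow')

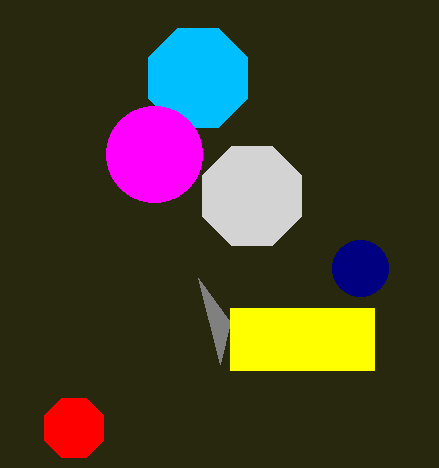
center_x_1 = 252; center_y_1 = 196; radius_1 = 54; center_x_2 = 198; center_y_2 = 78; radius_2 = 54; center_x_3 = 154; center_y_3 = 154; radius_3 = 48; center_x_4 = 74; center_y_4 = 428; radius_4 = 32; center_x_5 = 360; radius_5 = 28; px0_6 = 220; py0_6 = 364; px0_7 = 230; py0_7 = 308; px1_7 = 374; py1_7 = 370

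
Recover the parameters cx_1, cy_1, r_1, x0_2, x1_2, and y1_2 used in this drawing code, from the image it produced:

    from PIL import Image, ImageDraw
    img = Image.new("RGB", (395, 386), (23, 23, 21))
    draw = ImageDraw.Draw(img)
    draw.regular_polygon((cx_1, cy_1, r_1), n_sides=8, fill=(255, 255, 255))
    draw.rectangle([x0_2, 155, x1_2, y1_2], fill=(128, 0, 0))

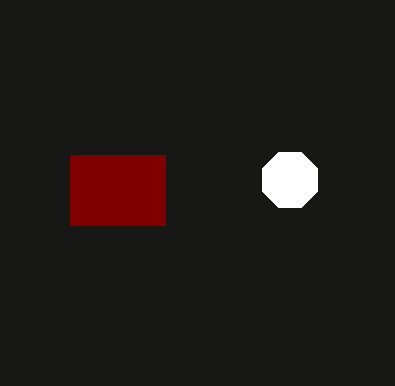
cx_1 = 290
cy_1 = 180
r_1 = 30
x0_2 = 70
x1_2 = 165
y1_2 = 225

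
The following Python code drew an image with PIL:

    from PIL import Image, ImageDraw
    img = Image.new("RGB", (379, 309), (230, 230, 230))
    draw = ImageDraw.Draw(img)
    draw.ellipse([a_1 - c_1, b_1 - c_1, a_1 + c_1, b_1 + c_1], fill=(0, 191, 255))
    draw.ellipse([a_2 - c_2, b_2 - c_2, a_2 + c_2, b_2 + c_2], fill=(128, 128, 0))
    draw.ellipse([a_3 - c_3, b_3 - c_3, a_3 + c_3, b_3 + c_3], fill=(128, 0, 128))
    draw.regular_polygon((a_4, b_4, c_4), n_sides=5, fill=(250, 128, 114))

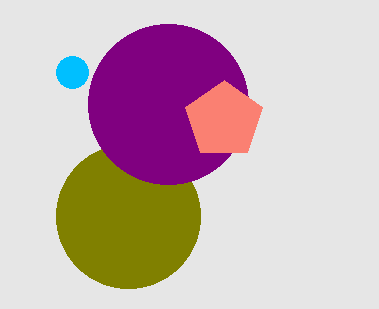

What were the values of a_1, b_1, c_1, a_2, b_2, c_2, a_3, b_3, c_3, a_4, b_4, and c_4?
a_1 = 72; b_1 = 72; c_1 = 16; a_2 = 128; b_2 = 216; c_2 = 72; a_3 = 168; b_3 = 104; c_3 = 80; a_4 = 224; b_4 = 120; c_4 = 40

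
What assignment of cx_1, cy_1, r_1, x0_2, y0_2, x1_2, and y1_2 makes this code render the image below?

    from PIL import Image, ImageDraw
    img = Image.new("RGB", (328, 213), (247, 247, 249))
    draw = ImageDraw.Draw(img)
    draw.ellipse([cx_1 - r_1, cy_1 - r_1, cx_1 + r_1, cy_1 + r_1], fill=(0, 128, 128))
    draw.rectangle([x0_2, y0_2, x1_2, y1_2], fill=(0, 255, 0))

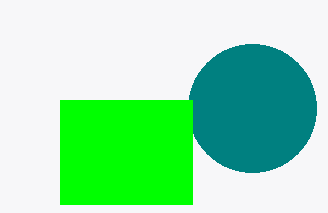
cx_1 = 252, cy_1 = 108, r_1 = 64, x0_2 = 60, y0_2 = 100, x1_2 = 192, y1_2 = 204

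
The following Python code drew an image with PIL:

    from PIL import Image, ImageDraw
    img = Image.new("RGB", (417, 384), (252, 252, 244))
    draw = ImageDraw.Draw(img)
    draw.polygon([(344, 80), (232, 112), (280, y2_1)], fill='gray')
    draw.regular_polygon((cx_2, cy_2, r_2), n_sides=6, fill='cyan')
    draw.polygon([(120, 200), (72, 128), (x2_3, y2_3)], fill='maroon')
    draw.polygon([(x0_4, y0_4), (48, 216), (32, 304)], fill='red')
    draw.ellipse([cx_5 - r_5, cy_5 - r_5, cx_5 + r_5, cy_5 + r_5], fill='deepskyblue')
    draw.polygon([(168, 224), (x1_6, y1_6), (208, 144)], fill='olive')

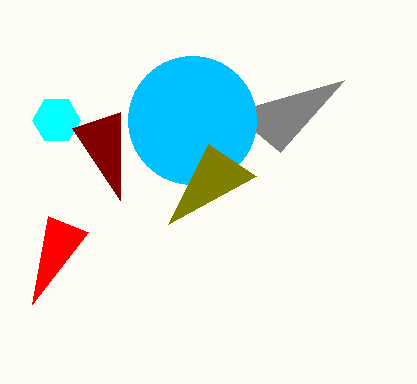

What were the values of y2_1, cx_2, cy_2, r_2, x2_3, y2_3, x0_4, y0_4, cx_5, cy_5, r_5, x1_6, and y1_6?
y2_1 = 152
cx_2 = 56
cy_2 = 120
r_2 = 24
x2_3 = 120
y2_3 = 112
x0_4 = 88
y0_4 = 232
cx_5 = 192
cy_5 = 120
r_5 = 64
x1_6 = 256
y1_6 = 176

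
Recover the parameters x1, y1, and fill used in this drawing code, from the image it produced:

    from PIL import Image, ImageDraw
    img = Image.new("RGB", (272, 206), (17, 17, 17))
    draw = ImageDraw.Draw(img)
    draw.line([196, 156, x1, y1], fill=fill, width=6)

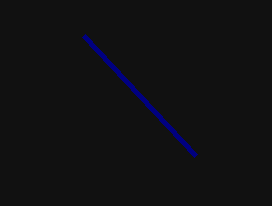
x1 = 84, y1 = 36, fill = 'navy'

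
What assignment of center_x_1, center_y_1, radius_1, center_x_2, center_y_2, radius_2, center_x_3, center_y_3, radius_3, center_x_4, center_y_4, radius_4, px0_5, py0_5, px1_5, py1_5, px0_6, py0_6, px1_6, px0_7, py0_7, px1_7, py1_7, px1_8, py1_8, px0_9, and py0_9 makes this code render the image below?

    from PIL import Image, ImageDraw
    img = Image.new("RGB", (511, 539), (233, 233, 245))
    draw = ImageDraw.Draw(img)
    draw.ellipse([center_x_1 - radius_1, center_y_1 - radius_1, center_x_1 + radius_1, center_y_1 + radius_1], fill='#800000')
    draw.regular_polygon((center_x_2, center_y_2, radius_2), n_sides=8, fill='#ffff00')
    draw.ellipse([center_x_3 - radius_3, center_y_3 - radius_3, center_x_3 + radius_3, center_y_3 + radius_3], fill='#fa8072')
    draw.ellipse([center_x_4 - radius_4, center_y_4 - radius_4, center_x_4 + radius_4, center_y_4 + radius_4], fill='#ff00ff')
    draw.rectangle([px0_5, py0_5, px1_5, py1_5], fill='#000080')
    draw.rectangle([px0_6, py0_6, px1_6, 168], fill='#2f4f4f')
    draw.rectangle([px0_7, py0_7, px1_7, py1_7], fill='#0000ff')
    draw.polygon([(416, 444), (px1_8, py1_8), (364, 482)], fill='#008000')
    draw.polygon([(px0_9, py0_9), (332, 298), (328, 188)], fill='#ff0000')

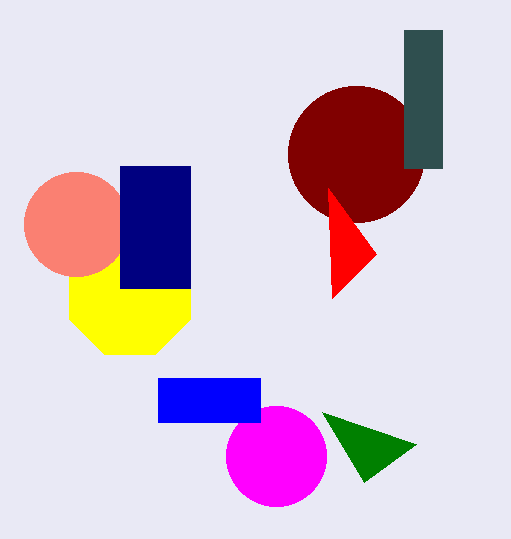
center_x_1 = 356
center_y_1 = 154
radius_1 = 68
center_x_2 = 130
center_y_2 = 294
radius_2 = 66
center_x_3 = 76
center_y_3 = 224
radius_3 = 52
center_x_4 = 276
center_y_4 = 456
radius_4 = 50
px0_5 = 120
py0_5 = 166
px1_5 = 190
py1_5 = 288
px0_6 = 404
py0_6 = 30
px1_6 = 442
px0_7 = 158
py0_7 = 378
px1_7 = 260
py1_7 = 422
px1_8 = 322
py1_8 = 412
px0_9 = 376
py0_9 = 254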